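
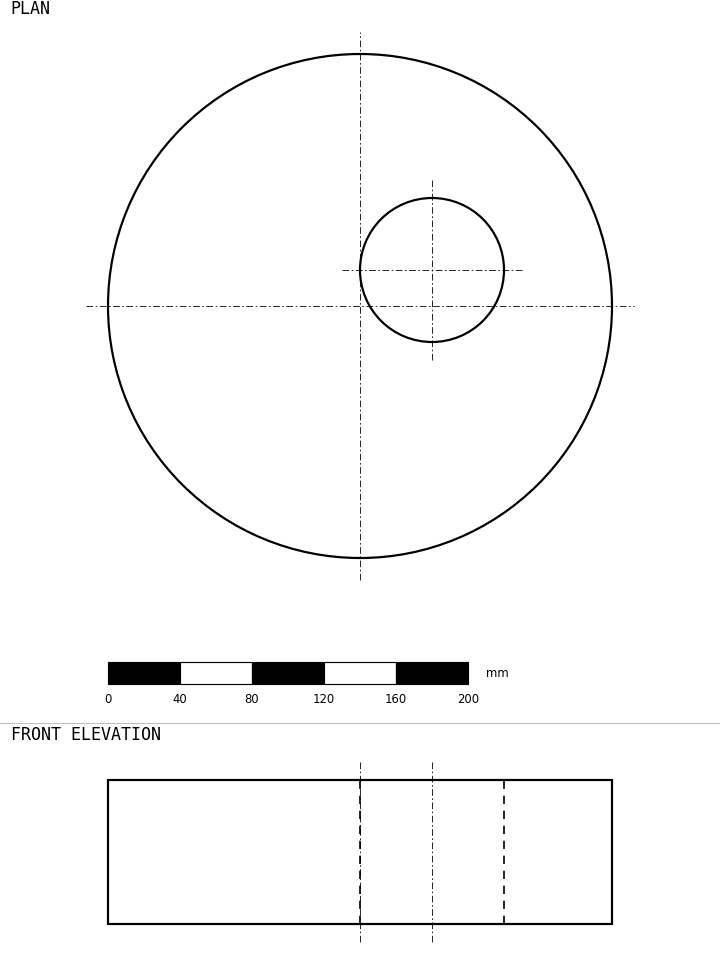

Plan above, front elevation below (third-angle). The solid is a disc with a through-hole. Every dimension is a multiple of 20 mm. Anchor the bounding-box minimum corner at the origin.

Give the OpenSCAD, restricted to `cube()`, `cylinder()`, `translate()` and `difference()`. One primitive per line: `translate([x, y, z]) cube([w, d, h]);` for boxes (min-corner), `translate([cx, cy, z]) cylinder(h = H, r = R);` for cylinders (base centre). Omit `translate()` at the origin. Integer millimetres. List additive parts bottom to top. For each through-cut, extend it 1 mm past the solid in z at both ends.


difference() {
  translate([140, 140, 0]) cylinder(h = 80, r = 140);
  translate([180, 160, -1]) cylinder(h = 82, r = 40);
}


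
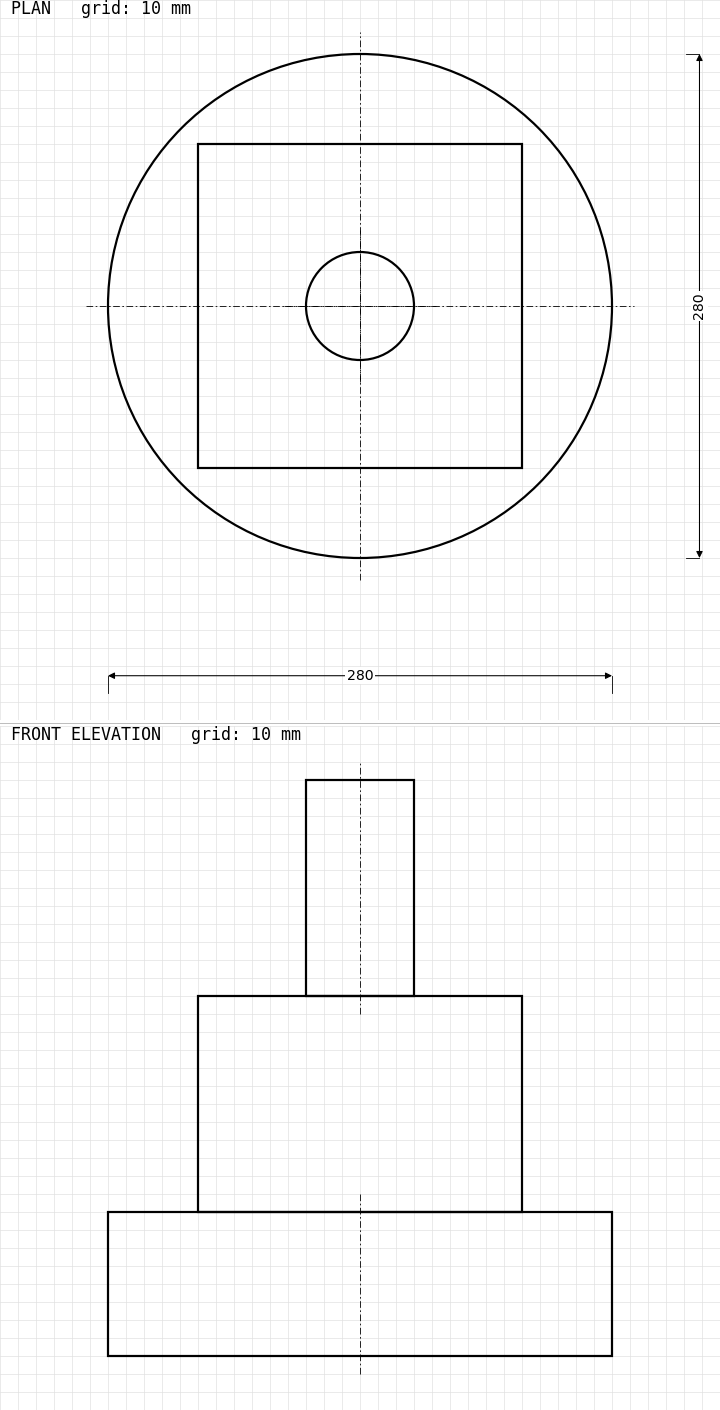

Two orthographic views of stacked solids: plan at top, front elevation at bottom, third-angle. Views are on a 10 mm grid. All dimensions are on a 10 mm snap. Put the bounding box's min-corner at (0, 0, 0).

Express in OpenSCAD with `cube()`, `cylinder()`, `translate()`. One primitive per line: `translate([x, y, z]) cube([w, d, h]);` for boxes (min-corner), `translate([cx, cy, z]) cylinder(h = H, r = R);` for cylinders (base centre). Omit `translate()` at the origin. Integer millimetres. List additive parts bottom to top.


translate([140, 140, 0]) cylinder(h = 80, r = 140);
translate([50, 50, 80]) cube([180, 180, 120]);
translate([140, 140, 200]) cylinder(h = 120, r = 30);


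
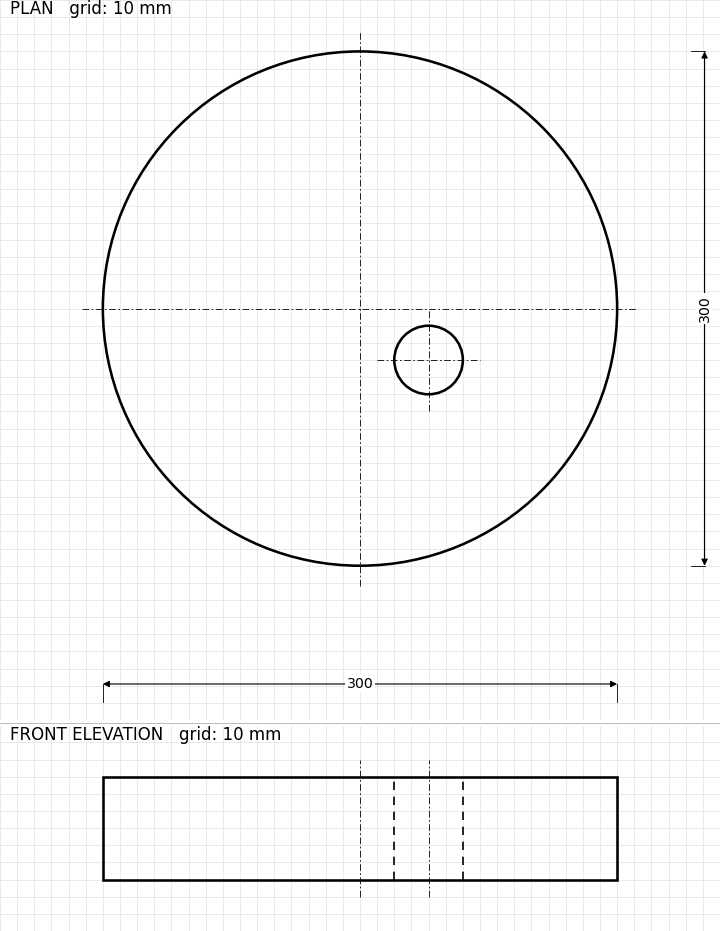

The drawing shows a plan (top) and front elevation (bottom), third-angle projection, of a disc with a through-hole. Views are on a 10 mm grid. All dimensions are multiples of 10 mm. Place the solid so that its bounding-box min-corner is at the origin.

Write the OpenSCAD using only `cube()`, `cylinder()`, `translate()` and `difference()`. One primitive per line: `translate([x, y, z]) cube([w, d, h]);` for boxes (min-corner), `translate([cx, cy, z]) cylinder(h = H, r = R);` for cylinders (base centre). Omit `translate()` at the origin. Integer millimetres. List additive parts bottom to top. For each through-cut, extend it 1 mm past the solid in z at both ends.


difference() {
  translate([150, 150, 0]) cylinder(h = 60, r = 150);
  translate([190, 120, -1]) cylinder(h = 62, r = 20);
}


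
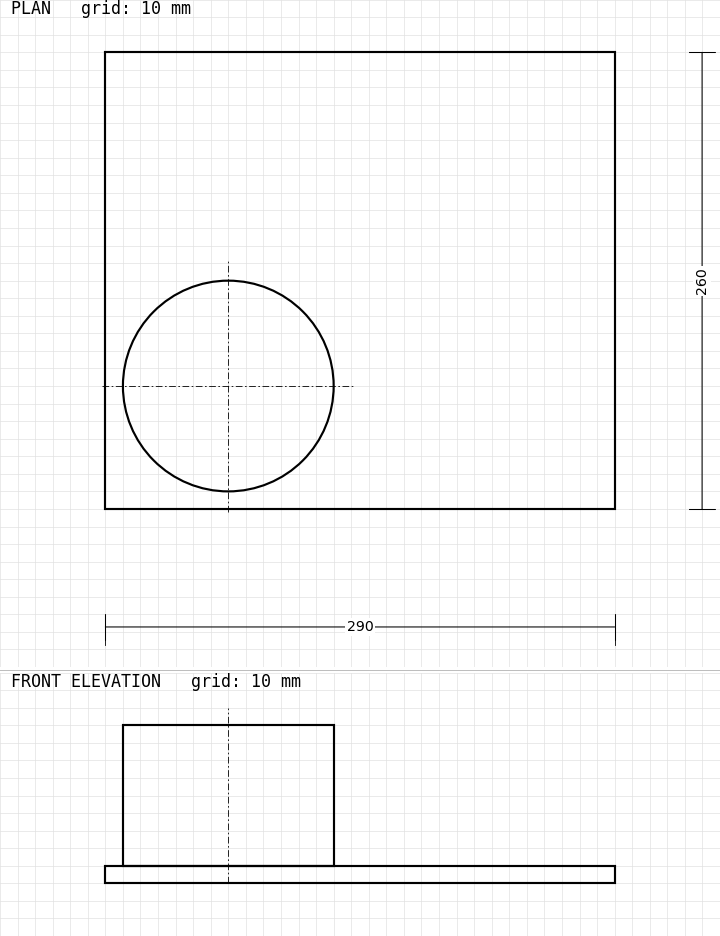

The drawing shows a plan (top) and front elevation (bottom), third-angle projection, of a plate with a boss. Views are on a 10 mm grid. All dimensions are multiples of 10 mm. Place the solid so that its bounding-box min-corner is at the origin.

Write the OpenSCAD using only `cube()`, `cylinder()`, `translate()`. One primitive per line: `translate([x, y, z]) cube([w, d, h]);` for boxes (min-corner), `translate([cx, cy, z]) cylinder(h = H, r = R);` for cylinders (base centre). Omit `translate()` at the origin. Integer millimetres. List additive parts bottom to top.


cube([290, 260, 10]);
translate([70, 70, 10]) cylinder(h = 80, r = 60);


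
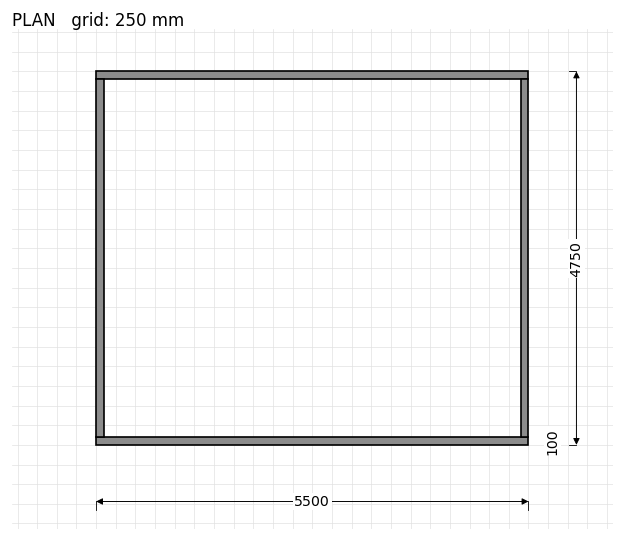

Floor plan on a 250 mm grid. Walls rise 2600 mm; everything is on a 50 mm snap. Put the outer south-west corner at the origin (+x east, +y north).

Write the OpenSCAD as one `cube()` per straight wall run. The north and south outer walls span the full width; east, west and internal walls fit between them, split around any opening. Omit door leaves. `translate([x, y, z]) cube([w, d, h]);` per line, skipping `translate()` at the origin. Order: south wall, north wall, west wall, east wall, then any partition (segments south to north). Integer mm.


cube([5500, 100, 2600]);
translate([0, 4650, 0]) cube([5500, 100, 2600]);
translate([0, 100, 0]) cube([100, 4550, 2600]);
translate([5400, 100, 0]) cube([100, 4550, 2600]);


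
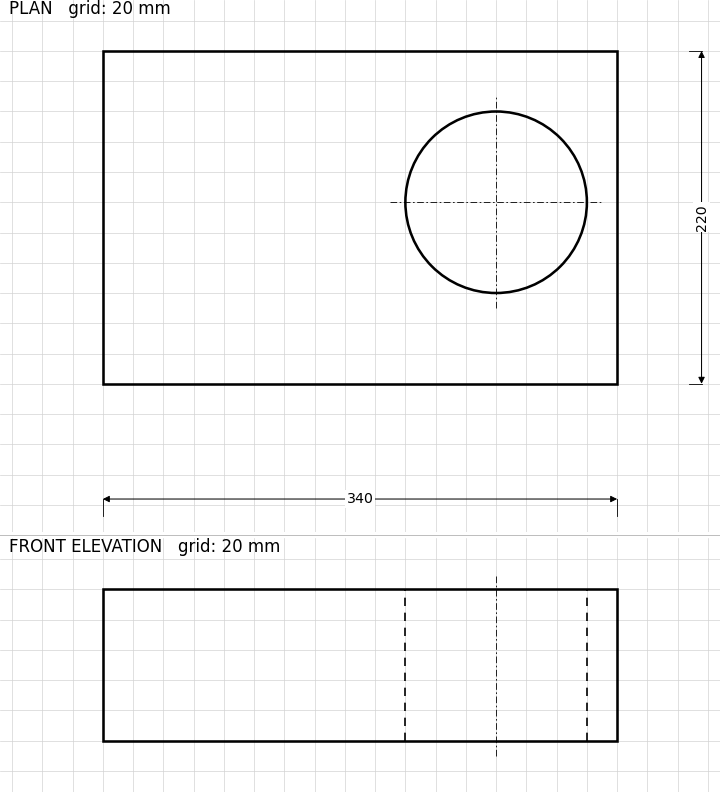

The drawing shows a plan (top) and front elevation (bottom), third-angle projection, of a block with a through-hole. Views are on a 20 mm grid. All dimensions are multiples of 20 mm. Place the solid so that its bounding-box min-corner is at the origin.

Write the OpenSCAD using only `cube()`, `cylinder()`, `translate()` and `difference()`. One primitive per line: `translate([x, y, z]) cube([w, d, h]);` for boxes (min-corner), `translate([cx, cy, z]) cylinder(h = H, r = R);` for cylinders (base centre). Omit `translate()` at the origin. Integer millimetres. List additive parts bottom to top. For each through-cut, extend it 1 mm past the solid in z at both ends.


difference() {
  cube([340, 220, 100]);
  translate([260, 120, -1]) cylinder(h = 102, r = 60);
}


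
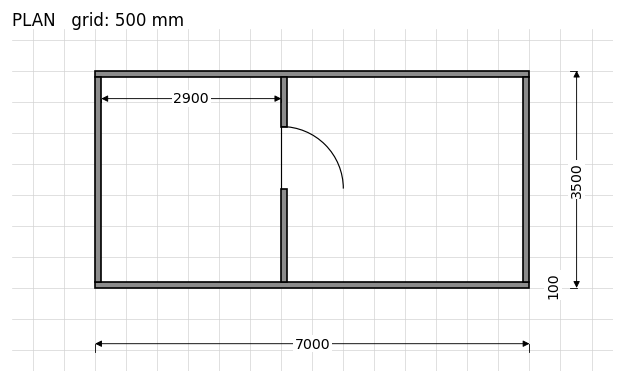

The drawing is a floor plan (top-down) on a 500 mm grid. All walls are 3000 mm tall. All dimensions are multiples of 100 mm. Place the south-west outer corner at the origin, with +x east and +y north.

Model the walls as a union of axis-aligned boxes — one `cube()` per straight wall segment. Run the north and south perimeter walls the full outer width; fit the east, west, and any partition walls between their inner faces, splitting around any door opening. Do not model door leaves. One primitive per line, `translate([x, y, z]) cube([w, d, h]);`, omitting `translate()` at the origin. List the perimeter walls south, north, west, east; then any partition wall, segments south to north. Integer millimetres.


cube([7000, 100, 3000]);
translate([0, 3400, 0]) cube([7000, 100, 3000]);
translate([0, 100, 0]) cube([100, 3300, 3000]);
translate([6900, 100, 0]) cube([100, 3300, 3000]);
translate([3000, 100, 0]) cube([100, 1500, 3000]);
translate([3000, 2600, 0]) cube([100, 800, 3000]);


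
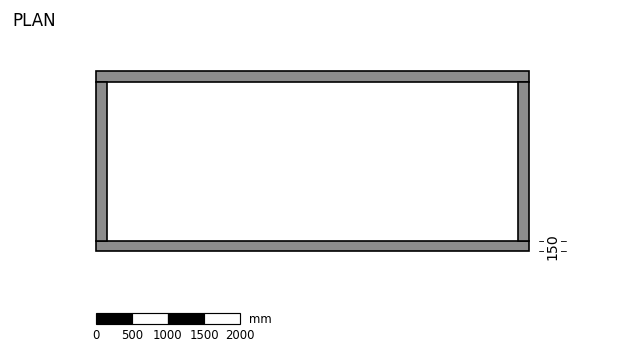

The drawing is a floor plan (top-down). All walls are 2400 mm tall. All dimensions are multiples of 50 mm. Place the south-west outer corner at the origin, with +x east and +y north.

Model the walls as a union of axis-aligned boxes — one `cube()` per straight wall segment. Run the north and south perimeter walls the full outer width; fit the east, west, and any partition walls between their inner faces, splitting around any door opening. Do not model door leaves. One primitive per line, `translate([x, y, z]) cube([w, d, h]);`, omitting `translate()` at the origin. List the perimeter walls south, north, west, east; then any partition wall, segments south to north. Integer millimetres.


cube([6000, 150, 2400]);
translate([0, 2350, 0]) cube([6000, 150, 2400]);
translate([0, 150, 0]) cube([150, 2200, 2400]);
translate([5850, 150, 0]) cube([150, 2200, 2400]);


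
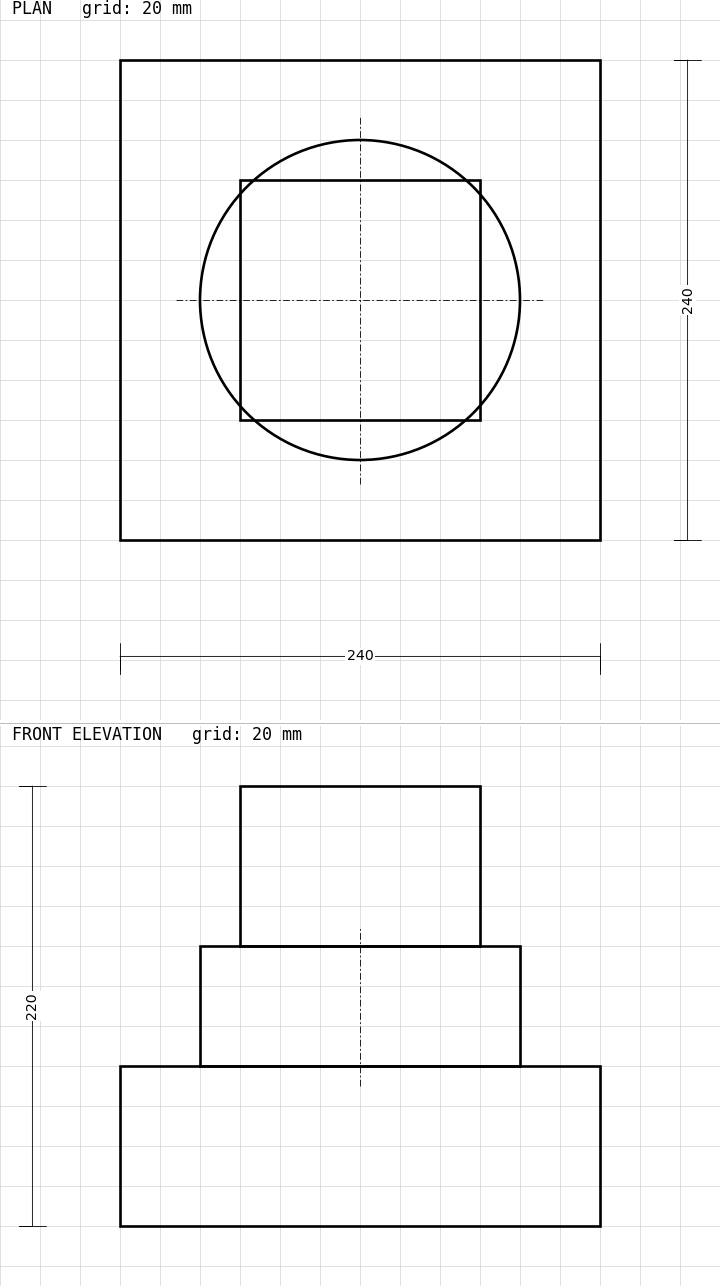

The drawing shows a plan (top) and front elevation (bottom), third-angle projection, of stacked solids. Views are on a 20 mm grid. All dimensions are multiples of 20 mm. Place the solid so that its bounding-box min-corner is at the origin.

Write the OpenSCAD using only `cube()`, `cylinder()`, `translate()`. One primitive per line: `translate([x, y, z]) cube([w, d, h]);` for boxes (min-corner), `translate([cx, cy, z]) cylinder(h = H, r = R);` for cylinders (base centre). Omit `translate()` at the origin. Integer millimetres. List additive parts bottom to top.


cube([240, 240, 80]);
translate([120, 120, 80]) cylinder(h = 60, r = 80);
translate([60, 60, 140]) cube([120, 120, 80]);


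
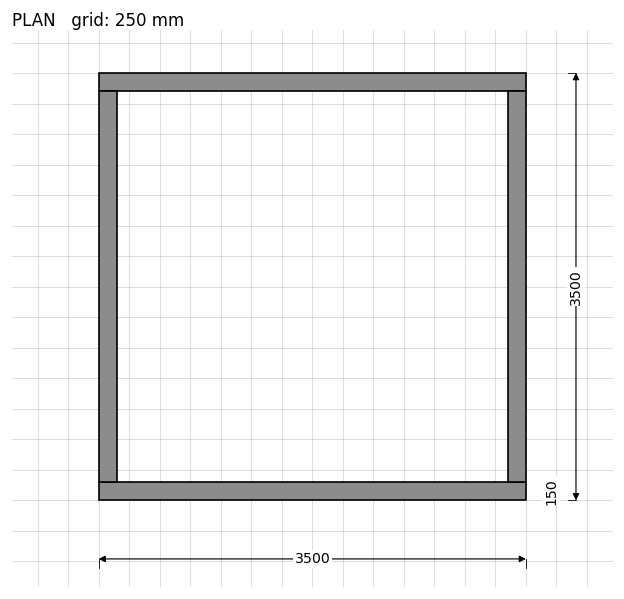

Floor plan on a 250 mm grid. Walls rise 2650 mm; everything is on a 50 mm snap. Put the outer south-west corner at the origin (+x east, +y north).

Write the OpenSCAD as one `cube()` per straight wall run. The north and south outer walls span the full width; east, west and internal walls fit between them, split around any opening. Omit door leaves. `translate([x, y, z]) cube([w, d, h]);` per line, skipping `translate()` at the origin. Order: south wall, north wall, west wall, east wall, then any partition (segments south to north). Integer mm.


cube([3500, 150, 2650]);
translate([0, 3350, 0]) cube([3500, 150, 2650]);
translate([0, 150, 0]) cube([150, 3200, 2650]);
translate([3350, 150, 0]) cube([150, 3200, 2650]);


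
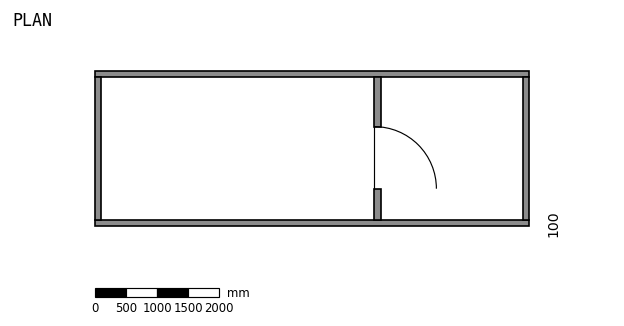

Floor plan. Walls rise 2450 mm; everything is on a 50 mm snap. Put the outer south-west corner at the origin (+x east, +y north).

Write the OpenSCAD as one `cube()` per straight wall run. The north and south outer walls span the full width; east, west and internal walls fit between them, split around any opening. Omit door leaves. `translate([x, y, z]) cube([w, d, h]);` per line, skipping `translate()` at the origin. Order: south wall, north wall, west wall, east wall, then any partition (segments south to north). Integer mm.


cube([7000, 100, 2450]);
translate([0, 2400, 0]) cube([7000, 100, 2450]);
translate([0, 100, 0]) cube([100, 2300, 2450]);
translate([6900, 100, 0]) cube([100, 2300, 2450]);
translate([4500, 100, 0]) cube([100, 500, 2450]);
translate([4500, 1600, 0]) cube([100, 800, 2450]);


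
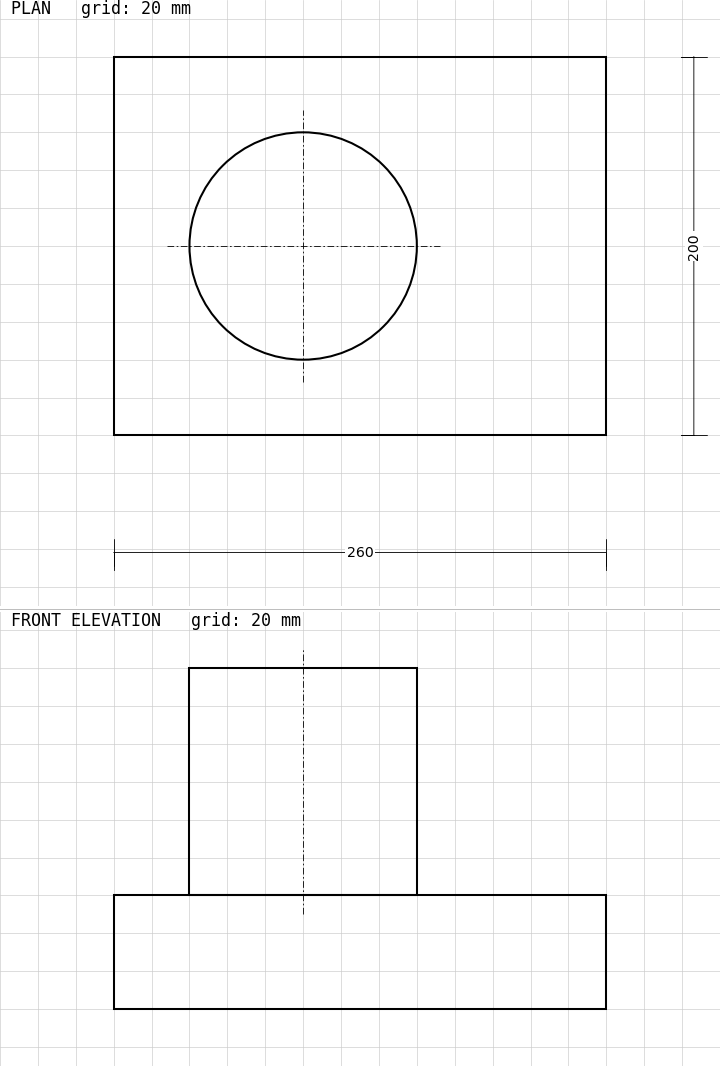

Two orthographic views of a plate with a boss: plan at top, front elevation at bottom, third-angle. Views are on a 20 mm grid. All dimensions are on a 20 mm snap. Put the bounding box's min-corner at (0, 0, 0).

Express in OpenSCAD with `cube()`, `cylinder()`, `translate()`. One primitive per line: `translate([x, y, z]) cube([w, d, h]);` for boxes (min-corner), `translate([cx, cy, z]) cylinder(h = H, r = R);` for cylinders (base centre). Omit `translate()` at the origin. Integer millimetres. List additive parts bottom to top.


cube([260, 200, 60]);
translate([100, 100, 60]) cylinder(h = 120, r = 60);


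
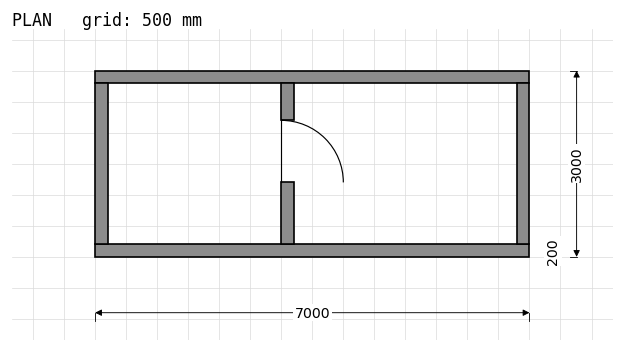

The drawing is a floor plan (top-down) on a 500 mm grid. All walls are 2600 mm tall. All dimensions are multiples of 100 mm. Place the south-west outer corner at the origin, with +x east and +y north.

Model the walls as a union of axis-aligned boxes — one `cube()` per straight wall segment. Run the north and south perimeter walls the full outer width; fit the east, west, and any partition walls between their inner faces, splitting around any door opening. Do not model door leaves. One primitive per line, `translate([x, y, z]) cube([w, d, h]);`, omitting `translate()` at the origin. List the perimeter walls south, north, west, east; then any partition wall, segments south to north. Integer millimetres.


cube([7000, 200, 2600]);
translate([0, 2800, 0]) cube([7000, 200, 2600]);
translate([0, 200, 0]) cube([200, 2600, 2600]);
translate([6800, 200, 0]) cube([200, 2600, 2600]);
translate([3000, 200, 0]) cube([200, 1000, 2600]);
translate([3000, 2200, 0]) cube([200, 600, 2600]);


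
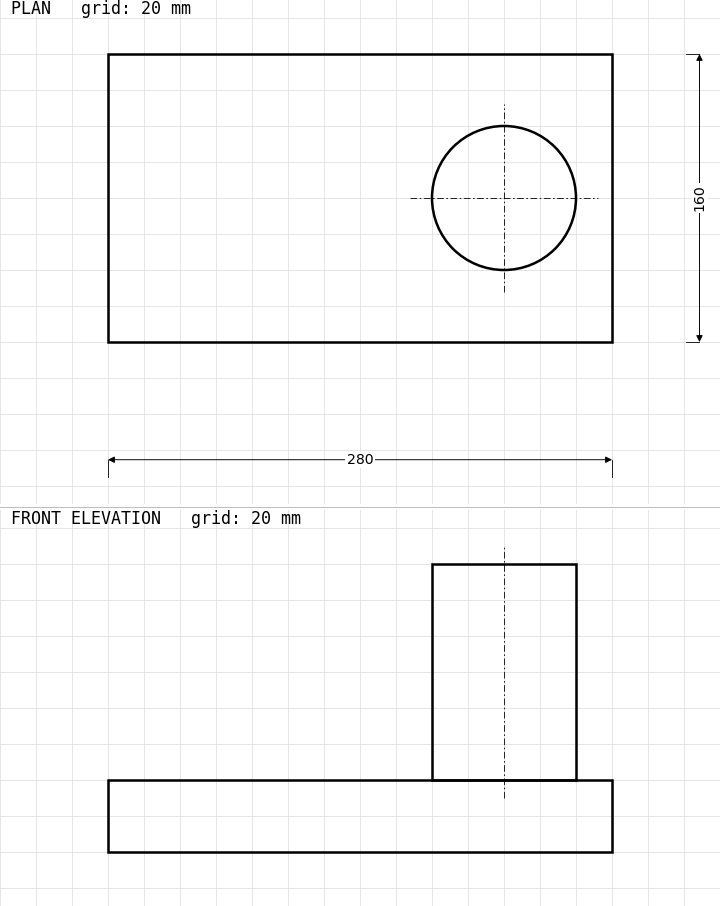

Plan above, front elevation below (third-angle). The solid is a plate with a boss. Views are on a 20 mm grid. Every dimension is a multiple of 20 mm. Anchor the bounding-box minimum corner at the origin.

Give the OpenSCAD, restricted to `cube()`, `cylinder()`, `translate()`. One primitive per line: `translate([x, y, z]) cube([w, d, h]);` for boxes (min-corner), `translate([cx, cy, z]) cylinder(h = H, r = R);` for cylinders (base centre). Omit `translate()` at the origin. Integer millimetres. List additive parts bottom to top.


cube([280, 160, 40]);
translate([220, 80, 40]) cylinder(h = 120, r = 40);


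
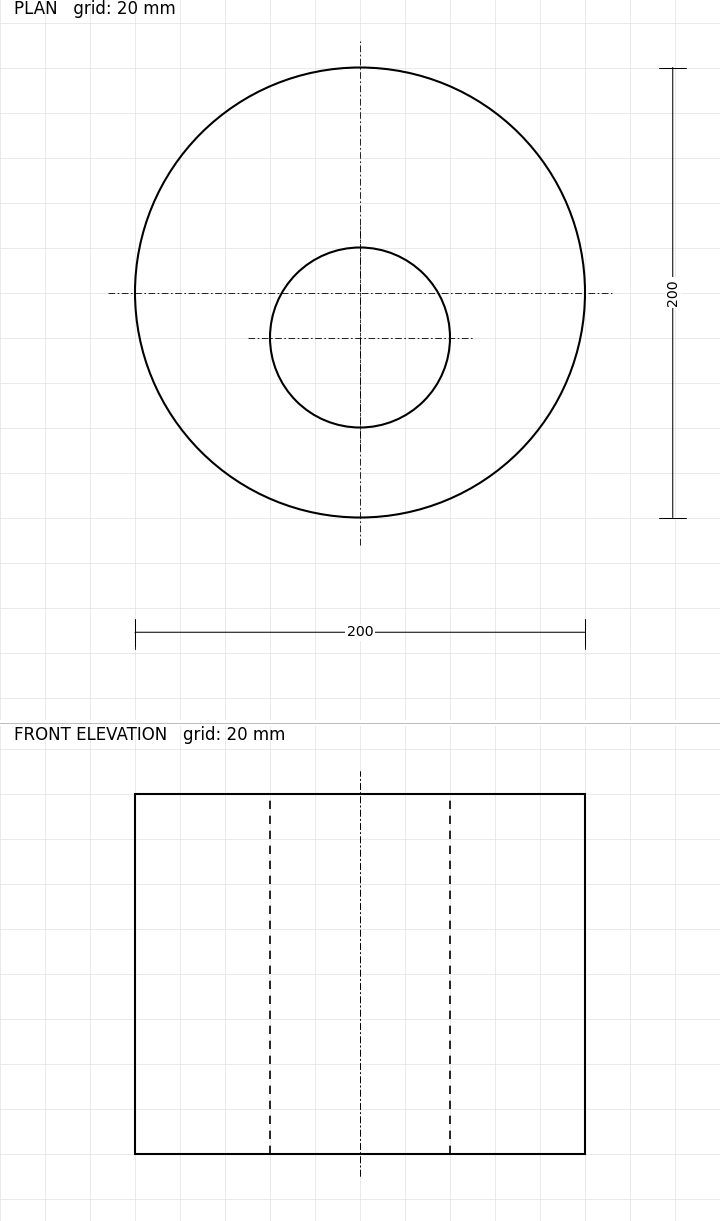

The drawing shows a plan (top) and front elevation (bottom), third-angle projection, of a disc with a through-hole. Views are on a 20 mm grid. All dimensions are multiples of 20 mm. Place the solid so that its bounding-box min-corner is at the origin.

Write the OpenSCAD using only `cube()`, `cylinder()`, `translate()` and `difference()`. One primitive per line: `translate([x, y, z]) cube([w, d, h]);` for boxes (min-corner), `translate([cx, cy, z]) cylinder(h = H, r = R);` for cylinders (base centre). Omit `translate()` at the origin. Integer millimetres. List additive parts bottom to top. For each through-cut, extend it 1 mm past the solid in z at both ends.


difference() {
  translate([100, 100, 0]) cylinder(h = 160, r = 100);
  translate([100, 80, -1]) cylinder(h = 162, r = 40);
}


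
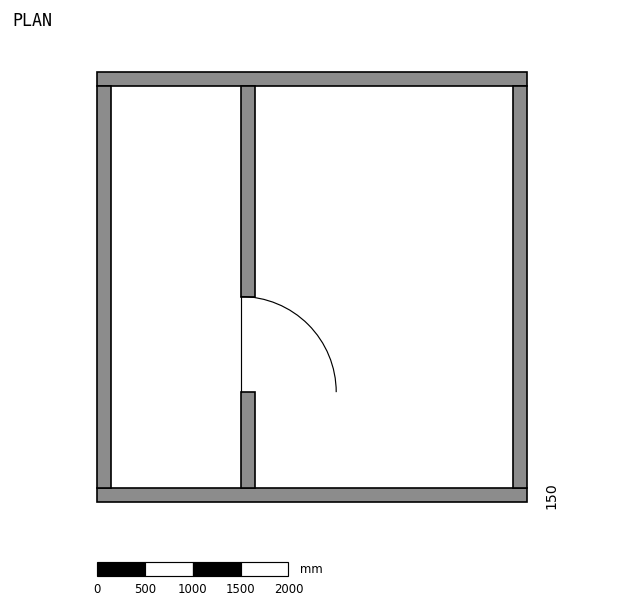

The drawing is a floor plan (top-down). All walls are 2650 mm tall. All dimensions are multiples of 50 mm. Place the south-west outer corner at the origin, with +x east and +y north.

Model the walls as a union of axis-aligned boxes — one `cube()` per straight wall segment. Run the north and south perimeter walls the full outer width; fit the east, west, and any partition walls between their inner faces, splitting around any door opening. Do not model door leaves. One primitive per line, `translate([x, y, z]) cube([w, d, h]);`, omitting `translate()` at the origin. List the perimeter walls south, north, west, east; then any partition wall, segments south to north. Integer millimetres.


cube([4500, 150, 2650]);
translate([0, 4350, 0]) cube([4500, 150, 2650]);
translate([0, 150, 0]) cube([150, 4200, 2650]);
translate([4350, 150, 0]) cube([150, 4200, 2650]);
translate([1500, 150, 0]) cube([150, 1000, 2650]);
translate([1500, 2150, 0]) cube([150, 2200, 2650]);


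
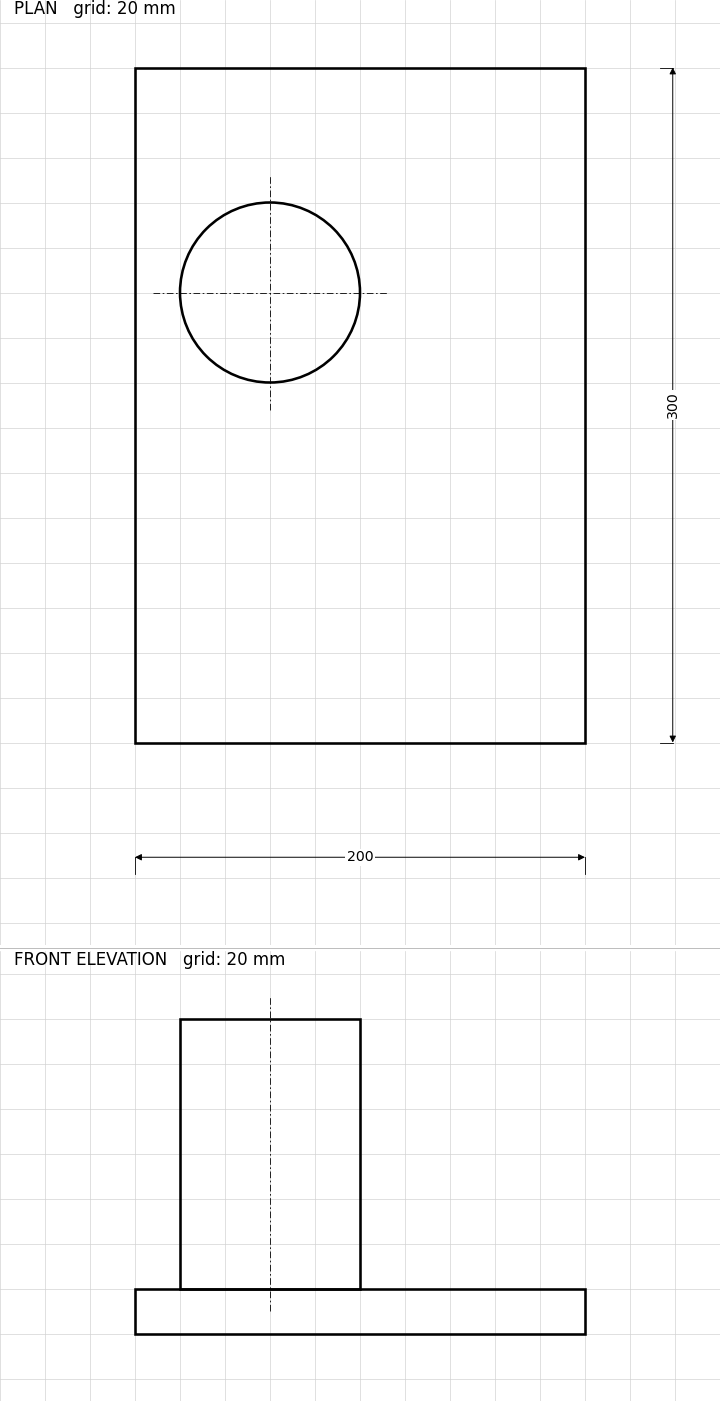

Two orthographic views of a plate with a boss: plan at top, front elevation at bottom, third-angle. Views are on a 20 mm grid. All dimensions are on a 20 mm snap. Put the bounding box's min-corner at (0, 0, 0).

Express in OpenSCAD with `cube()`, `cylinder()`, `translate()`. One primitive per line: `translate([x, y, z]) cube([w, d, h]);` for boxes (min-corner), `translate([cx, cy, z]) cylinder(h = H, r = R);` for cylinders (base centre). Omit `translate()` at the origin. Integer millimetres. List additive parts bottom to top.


cube([200, 300, 20]);
translate([60, 200, 20]) cylinder(h = 120, r = 40);


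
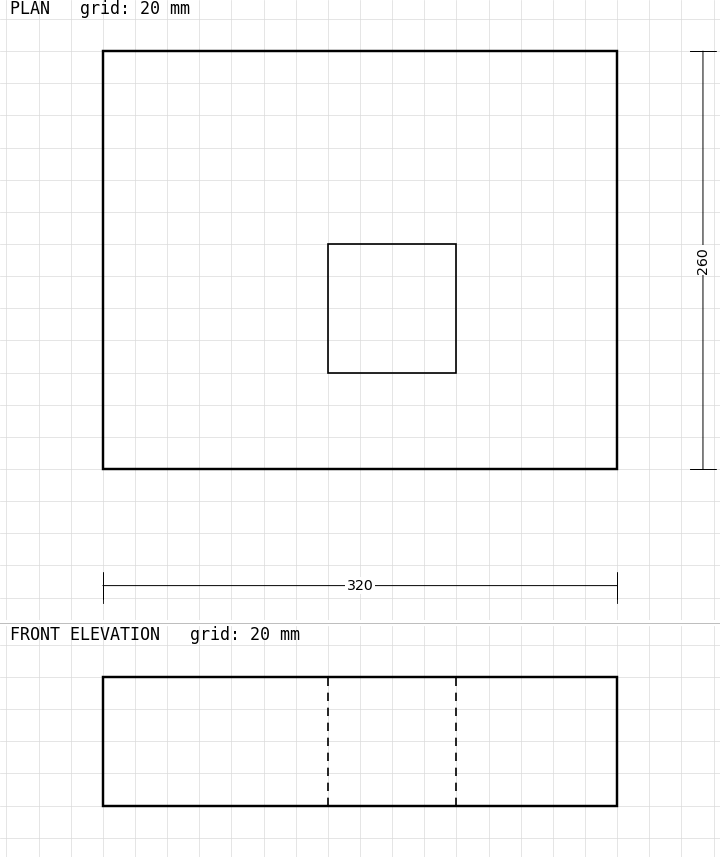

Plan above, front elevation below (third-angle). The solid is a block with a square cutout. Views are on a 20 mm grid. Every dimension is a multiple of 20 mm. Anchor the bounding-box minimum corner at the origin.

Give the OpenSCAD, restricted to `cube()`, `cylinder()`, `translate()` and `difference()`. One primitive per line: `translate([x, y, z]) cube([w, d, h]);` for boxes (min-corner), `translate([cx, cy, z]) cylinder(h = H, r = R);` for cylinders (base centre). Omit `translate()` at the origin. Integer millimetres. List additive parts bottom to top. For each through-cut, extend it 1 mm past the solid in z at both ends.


difference() {
  cube([320, 260, 80]);
  translate([140, 60, -1]) cube([80, 80, 82]);
}


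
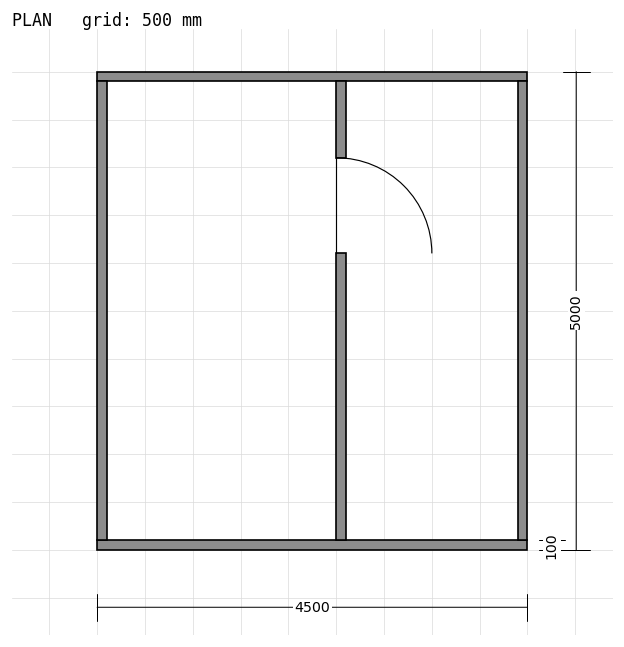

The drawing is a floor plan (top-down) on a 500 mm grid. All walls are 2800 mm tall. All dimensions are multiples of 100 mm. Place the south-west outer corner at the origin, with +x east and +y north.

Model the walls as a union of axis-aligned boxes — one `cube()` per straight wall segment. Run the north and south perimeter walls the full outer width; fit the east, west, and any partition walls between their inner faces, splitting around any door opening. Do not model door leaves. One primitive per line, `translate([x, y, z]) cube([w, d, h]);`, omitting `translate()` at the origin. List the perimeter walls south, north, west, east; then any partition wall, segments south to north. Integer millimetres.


cube([4500, 100, 2800]);
translate([0, 4900, 0]) cube([4500, 100, 2800]);
translate([0, 100, 0]) cube([100, 4800, 2800]);
translate([4400, 100, 0]) cube([100, 4800, 2800]);
translate([2500, 100, 0]) cube([100, 3000, 2800]);
translate([2500, 4100, 0]) cube([100, 800, 2800]);


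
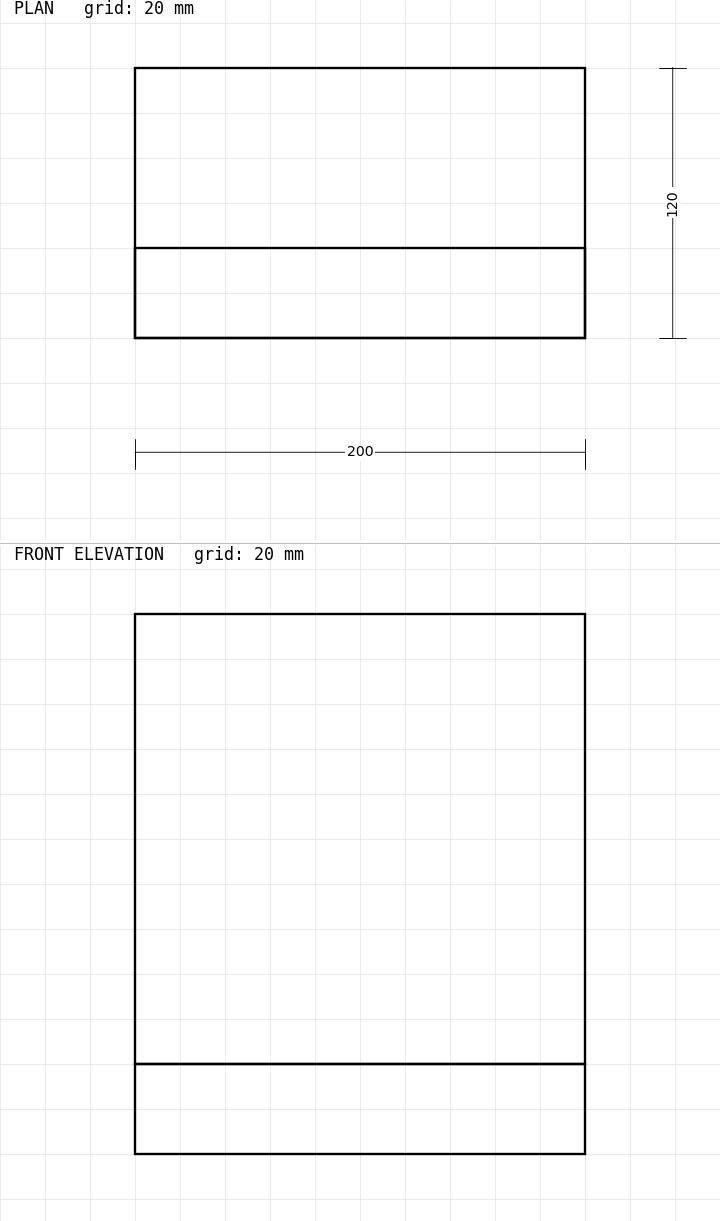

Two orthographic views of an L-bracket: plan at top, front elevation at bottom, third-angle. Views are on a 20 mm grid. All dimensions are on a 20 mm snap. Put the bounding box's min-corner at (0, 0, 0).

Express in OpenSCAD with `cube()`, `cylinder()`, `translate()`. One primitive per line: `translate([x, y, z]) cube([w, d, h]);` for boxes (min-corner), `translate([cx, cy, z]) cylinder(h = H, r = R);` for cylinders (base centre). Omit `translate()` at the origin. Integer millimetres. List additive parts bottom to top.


cube([200, 120, 40]);
translate([0, 0, 40]) cube([200, 40, 200]);


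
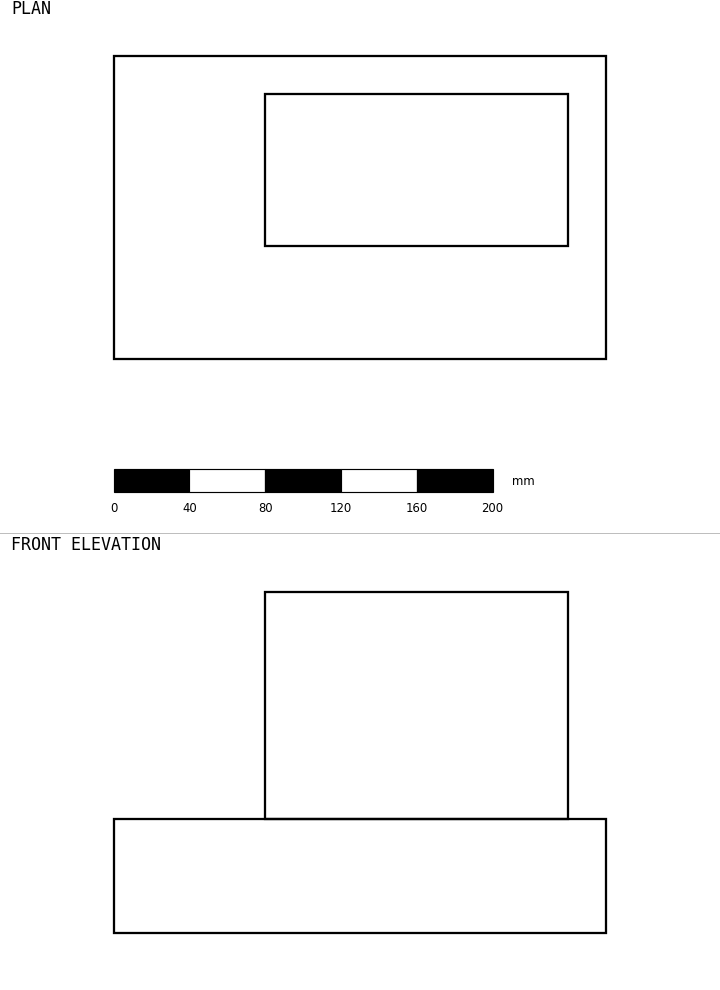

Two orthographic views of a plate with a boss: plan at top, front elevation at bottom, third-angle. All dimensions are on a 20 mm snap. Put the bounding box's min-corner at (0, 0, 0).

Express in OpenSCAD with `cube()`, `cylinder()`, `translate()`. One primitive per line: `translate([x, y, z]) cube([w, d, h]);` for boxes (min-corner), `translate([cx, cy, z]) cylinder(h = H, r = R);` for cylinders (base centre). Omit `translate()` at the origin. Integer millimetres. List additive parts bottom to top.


cube([260, 160, 60]);
translate([80, 60, 60]) cube([160, 80, 120]);


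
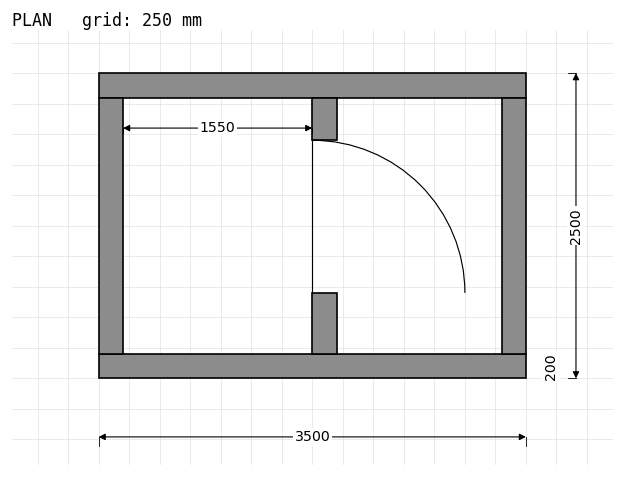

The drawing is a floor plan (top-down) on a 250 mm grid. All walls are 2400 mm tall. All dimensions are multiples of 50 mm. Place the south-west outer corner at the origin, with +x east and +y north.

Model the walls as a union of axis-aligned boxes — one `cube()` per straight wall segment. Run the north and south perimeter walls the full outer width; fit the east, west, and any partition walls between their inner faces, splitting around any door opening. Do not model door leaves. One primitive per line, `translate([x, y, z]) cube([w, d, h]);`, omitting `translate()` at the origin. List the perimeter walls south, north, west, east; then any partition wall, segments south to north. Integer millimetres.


cube([3500, 200, 2400]);
translate([0, 2300, 0]) cube([3500, 200, 2400]);
translate([0, 200, 0]) cube([200, 2100, 2400]);
translate([3300, 200, 0]) cube([200, 2100, 2400]);
translate([1750, 200, 0]) cube([200, 500, 2400]);
translate([1750, 1950, 0]) cube([200, 350, 2400]);


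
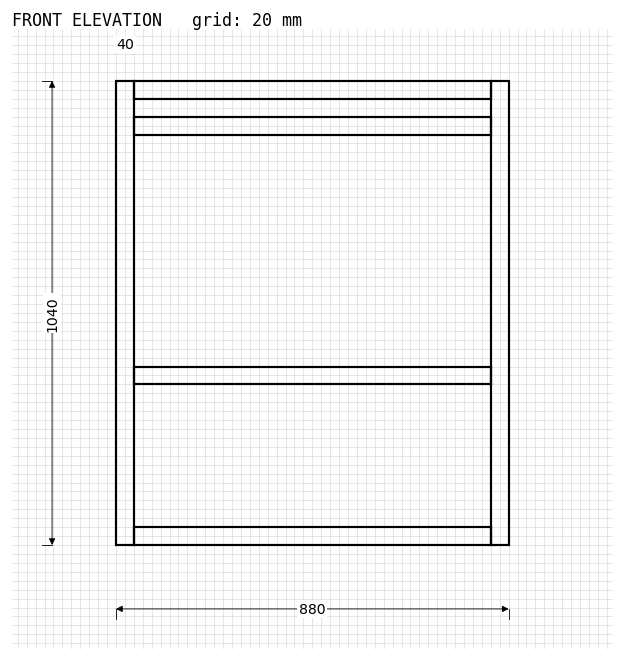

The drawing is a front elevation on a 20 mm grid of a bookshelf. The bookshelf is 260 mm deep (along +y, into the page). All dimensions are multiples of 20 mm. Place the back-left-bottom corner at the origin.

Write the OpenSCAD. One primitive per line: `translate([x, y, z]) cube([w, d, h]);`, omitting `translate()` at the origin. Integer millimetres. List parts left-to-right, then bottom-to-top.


cube([40, 260, 1040]);
translate([40, 0, 0]) cube([800, 260, 40]);
translate([40, 0, 360]) cube([800, 260, 40]);
translate([40, 0, 920]) cube([800, 260, 40]);
translate([40, 0, 1000]) cube([800, 260, 40]);
translate([840, 0, 0]) cube([40, 260, 1040]);


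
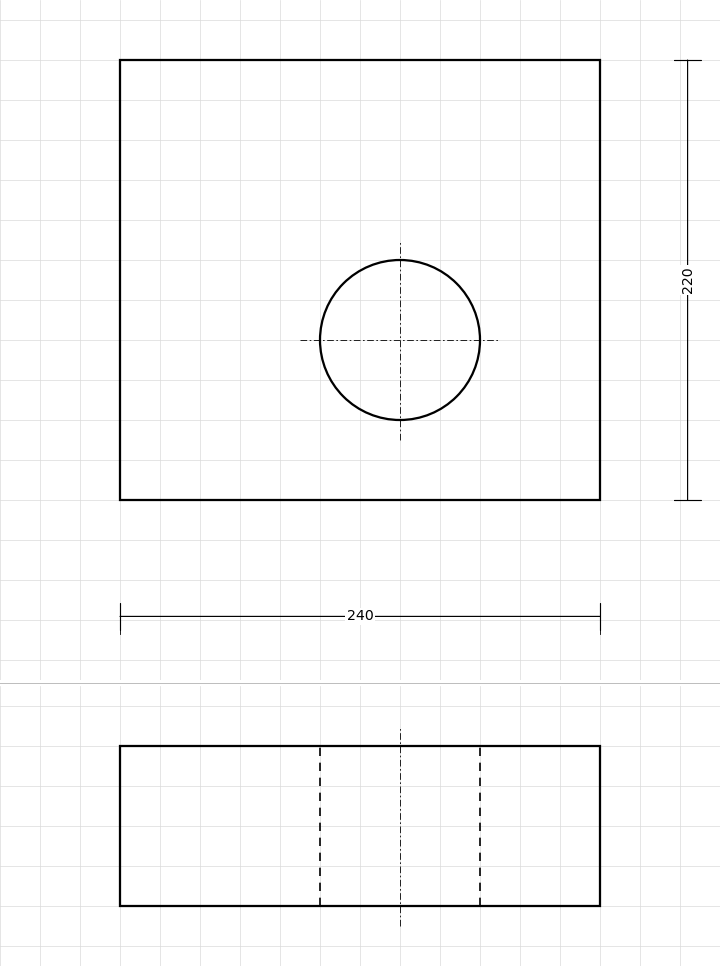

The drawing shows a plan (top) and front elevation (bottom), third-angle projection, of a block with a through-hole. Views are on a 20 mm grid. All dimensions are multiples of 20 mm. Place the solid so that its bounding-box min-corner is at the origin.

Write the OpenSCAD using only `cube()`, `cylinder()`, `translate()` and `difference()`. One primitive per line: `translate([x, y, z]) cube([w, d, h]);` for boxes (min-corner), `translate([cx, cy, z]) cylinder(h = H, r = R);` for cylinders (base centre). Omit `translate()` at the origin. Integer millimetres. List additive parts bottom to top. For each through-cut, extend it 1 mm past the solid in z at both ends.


difference() {
  cube([240, 220, 80]);
  translate([140, 80, -1]) cylinder(h = 82, r = 40);
}


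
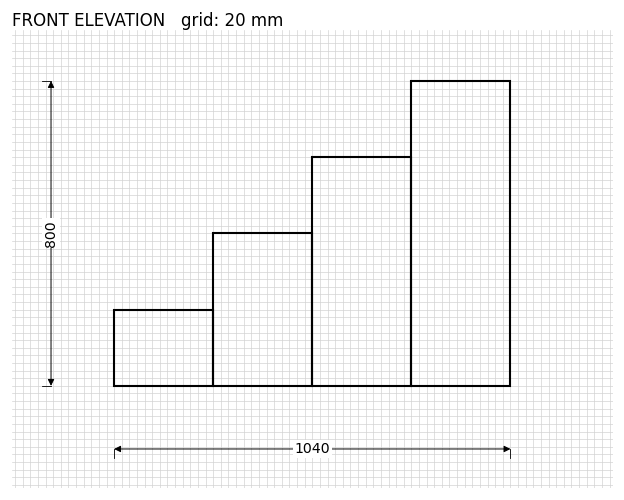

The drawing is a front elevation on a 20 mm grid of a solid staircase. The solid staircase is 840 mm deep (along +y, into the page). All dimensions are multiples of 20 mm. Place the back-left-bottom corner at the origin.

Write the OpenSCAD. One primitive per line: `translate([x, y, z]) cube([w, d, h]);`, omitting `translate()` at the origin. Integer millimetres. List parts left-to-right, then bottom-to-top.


cube([260, 840, 200]);
translate([260, 0, 0]) cube([260, 840, 400]);
translate([520, 0, 0]) cube([260, 840, 600]);
translate([780, 0, 0]) cube([260, 840, 800]);


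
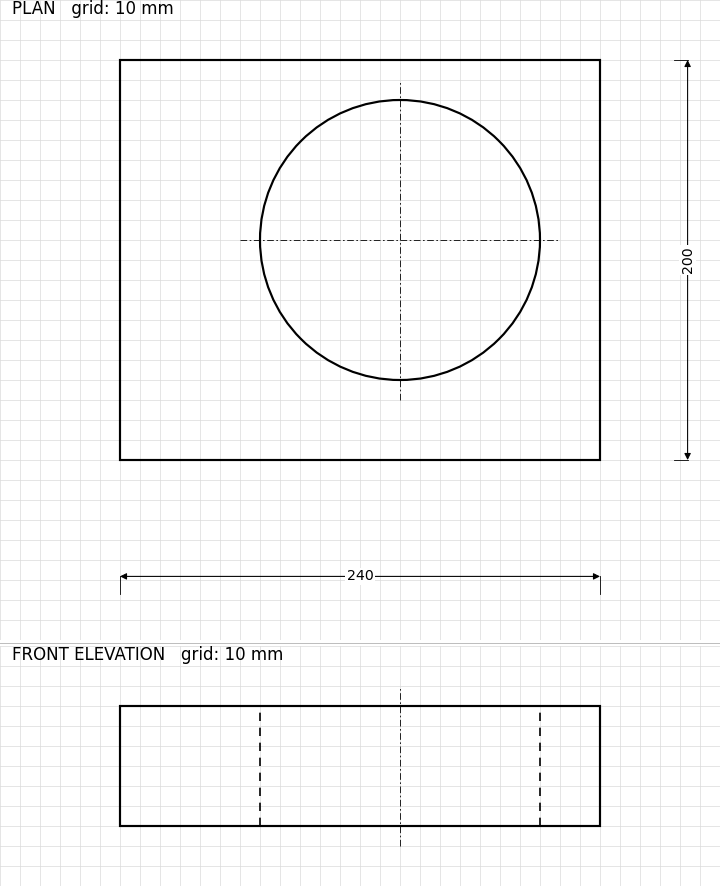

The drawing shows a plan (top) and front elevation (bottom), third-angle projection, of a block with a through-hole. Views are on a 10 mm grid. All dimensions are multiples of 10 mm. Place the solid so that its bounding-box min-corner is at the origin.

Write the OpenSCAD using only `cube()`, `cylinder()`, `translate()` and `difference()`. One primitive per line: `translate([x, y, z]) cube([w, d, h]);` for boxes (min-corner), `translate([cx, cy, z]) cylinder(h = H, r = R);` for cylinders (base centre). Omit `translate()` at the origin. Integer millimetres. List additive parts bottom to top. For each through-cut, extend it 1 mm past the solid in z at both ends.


difference() {
  cube([240, 200, 60]);
  translate([140, 110, -1]) cylinder(h = 62, r = 70);
}


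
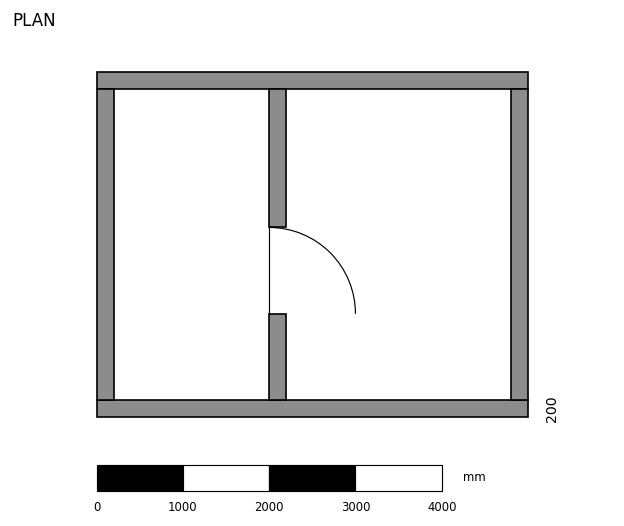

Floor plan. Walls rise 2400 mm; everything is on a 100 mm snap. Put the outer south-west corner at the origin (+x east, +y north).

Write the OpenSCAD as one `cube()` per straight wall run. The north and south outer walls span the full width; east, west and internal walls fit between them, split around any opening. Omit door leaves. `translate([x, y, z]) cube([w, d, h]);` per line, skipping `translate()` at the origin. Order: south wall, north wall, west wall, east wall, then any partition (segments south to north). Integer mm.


cube([5000, 200, 2400]);
translate([0, 3800, 0]) cube([5000, 200, 2400]);
translate([0, 200, 0]) cube([200, 3600, 2400]);
translate([4800, 200, 0]) cube([200, 3600, 2400]);
translate([2000, 200, 0]) cube([200, 1000, 2400]);
translate([2000, 2200, 0]) cube([200, 1600, 2400]);


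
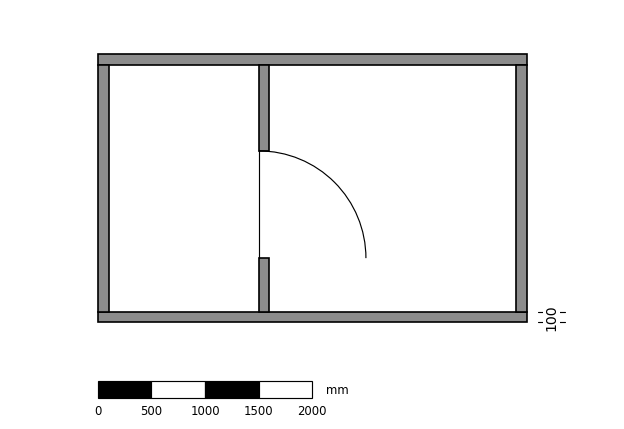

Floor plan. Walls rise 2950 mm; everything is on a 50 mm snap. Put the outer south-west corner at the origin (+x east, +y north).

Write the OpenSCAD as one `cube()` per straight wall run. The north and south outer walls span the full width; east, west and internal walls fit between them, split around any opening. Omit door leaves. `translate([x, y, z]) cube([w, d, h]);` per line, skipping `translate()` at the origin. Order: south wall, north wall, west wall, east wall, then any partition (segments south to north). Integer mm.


cube([4000, 100, 2950]);
translate([0, 2400, 0]) cube([4000, 100, 2950]);
translate([0, 100, 0]) cube([100, 2300, 2950]);
translate([3900, 100, 0]) cube([100, 2300, 2950]);
translate([1500, 100, 0]) cube([100, 500, 2950]);
translate([1500, 1600, 0]) cube([100, 800, 2950]);


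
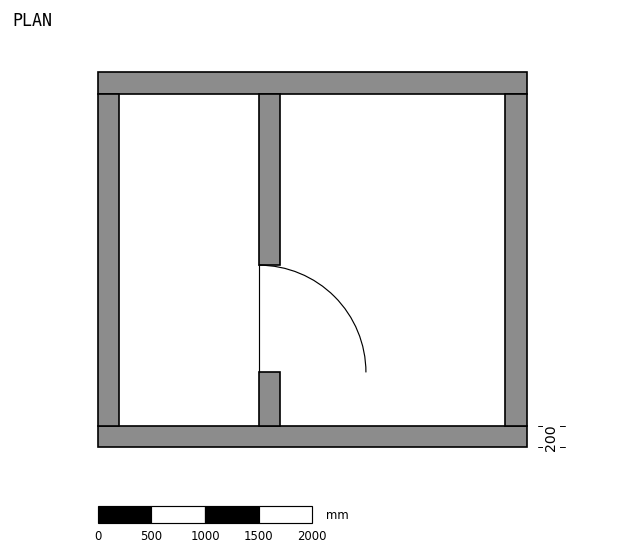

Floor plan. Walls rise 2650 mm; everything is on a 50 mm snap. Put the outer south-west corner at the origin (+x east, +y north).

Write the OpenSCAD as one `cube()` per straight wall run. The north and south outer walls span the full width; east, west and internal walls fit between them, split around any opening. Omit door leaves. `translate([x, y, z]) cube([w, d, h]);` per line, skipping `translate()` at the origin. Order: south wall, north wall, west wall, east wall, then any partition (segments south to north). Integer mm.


cube([4000, 200, 2650]);
translate([0, 3300, 0]) cube([4000, 200, 2650]);
translate([0, 200, 0]) cube([200, 3100, 2650]);
translate([3800, 200, 0]) cube([200, 3100, 2650]);
translate([1500, 200, 0]) cube([200, 500, 2650]);
translate([1500, 1700, 0]) cube([200, 1600, 2650]);


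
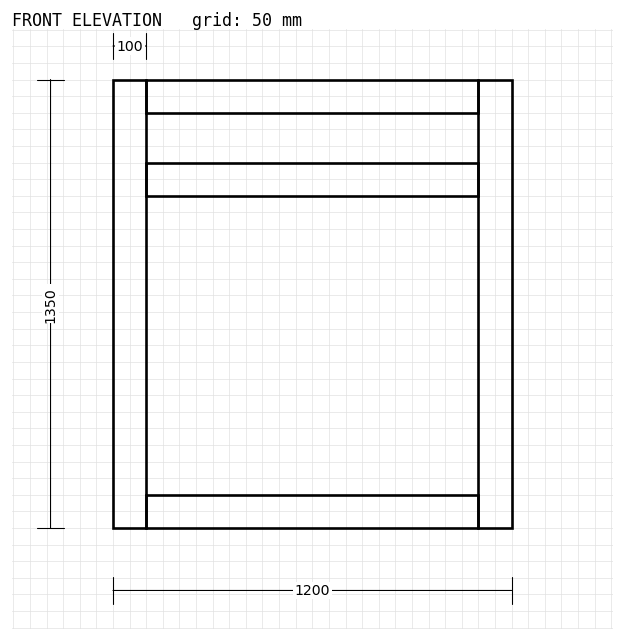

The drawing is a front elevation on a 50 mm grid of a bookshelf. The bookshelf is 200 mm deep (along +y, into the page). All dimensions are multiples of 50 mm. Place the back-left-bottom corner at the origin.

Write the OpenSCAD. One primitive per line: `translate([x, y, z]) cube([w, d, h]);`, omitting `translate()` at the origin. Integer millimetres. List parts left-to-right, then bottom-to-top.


cube([100, 200, 1350]);
translate([100, 0, 0]) cube([1000, 200, 100]);
translate([100, 0, 1000]) cube([1000, 200, 100]);
translate([100, 0, 1250]) cube([1000, 200, 100]);
translate([1100, 0, 0]) cube([100, 200, 1350]);


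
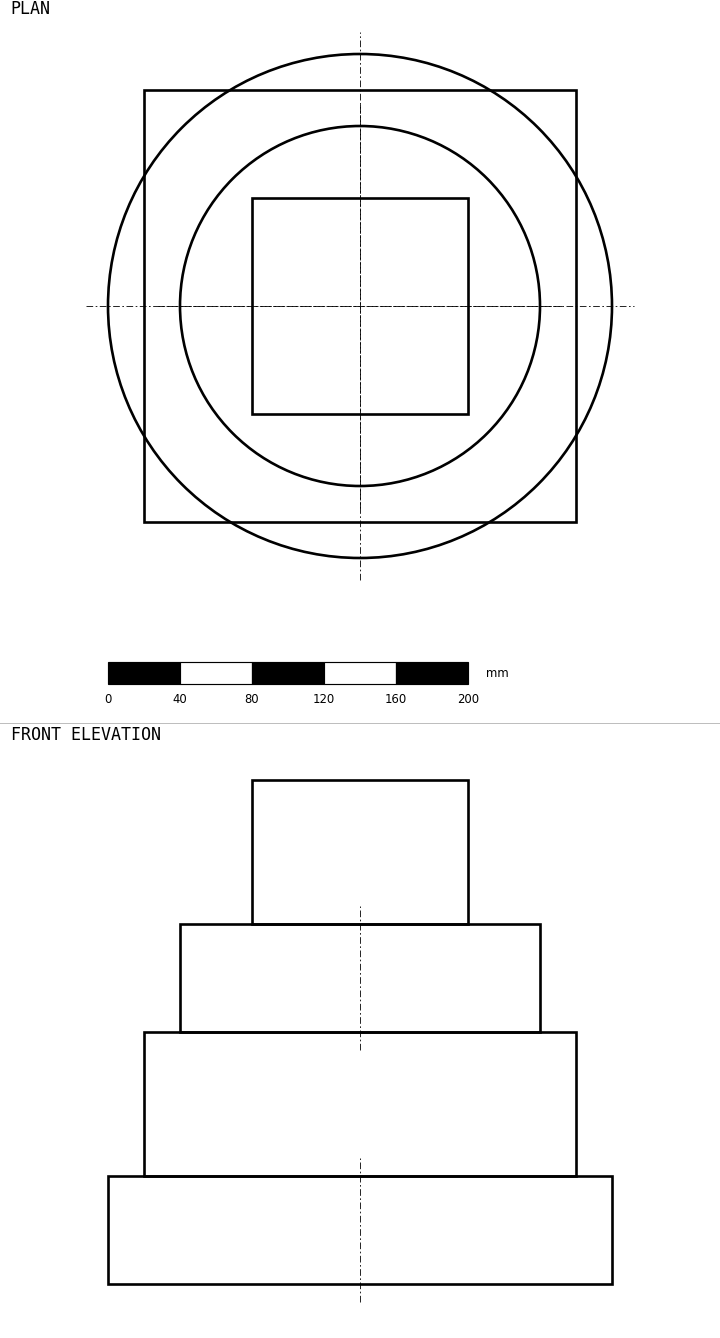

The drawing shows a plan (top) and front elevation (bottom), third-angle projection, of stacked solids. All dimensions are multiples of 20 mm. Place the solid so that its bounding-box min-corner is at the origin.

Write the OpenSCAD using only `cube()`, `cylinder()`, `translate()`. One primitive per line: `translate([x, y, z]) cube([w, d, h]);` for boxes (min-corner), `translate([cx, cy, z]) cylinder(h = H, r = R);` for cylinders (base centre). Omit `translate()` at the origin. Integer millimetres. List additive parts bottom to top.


translate([140, 140, 0]) cylinder(h = 60, r = 140);
translate([20, 20, 60]) cube([240, 240, 80]);
translate([140, 140, 140]) cylinder(h = 60, r = 100);
translate([80, 80, 200]) cube([120, 120, 80]);


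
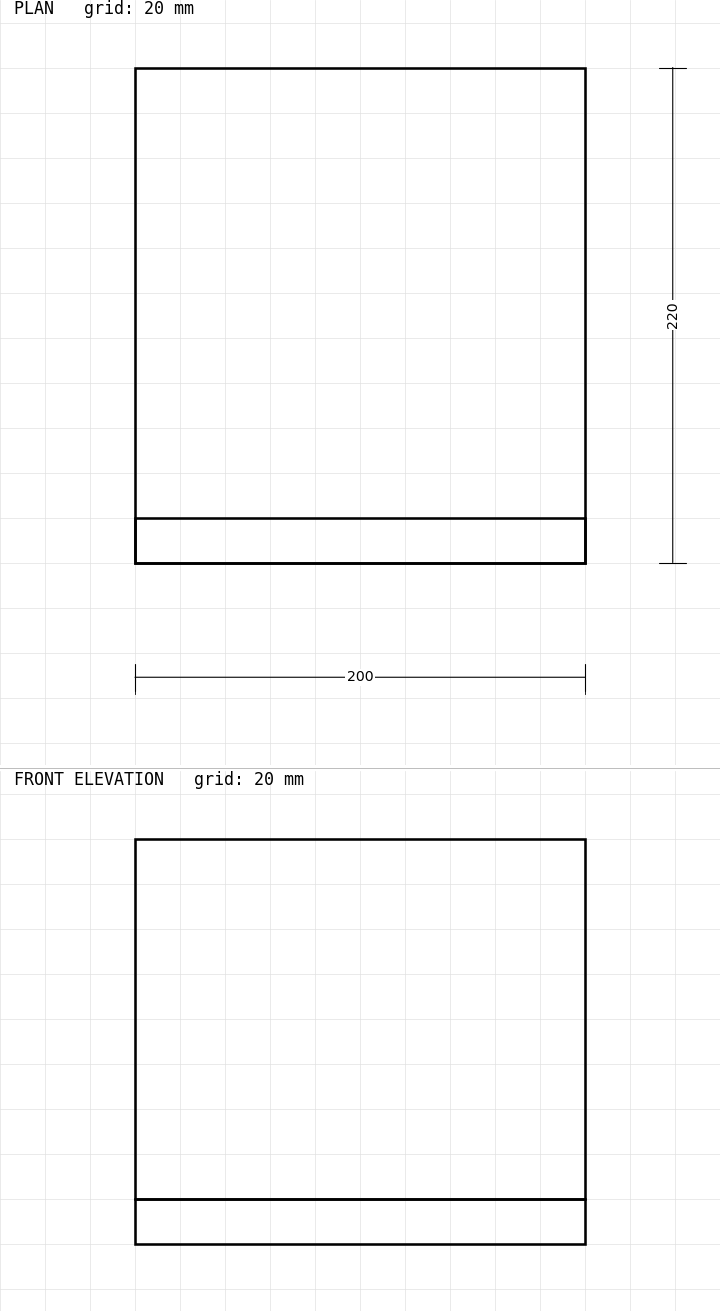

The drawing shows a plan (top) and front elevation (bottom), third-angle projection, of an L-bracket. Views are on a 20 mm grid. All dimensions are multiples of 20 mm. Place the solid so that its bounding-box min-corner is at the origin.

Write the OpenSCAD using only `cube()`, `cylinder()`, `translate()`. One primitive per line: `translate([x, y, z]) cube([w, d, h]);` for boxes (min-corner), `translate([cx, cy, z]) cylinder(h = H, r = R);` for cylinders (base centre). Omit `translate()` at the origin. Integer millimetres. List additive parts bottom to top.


cube([200, 220, 20]);
translate([0, 0, 20]) cube([200, 20, 160]);


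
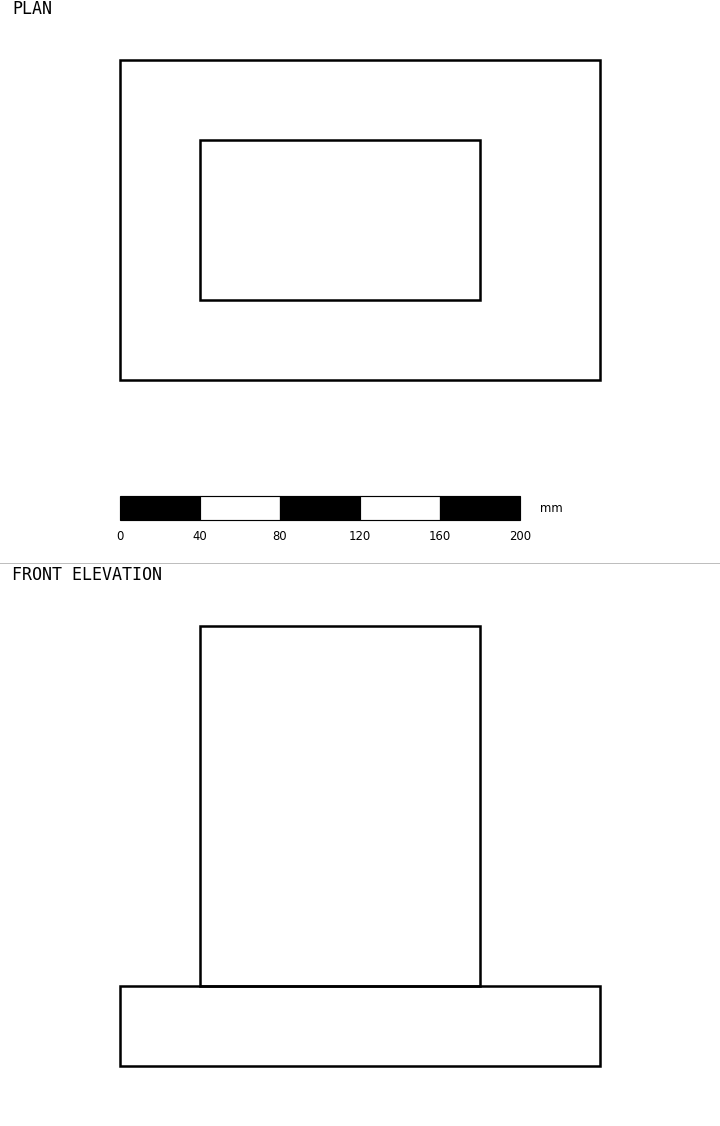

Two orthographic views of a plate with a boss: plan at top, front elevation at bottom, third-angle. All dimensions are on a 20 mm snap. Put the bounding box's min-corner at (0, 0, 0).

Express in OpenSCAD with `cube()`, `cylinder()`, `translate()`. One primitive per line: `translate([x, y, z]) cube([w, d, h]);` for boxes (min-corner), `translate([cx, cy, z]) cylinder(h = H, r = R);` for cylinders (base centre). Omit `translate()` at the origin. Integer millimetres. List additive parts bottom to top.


cube([240, 160, 40]);
translate([40, 40, 40]) cube([140, 80, 180]);


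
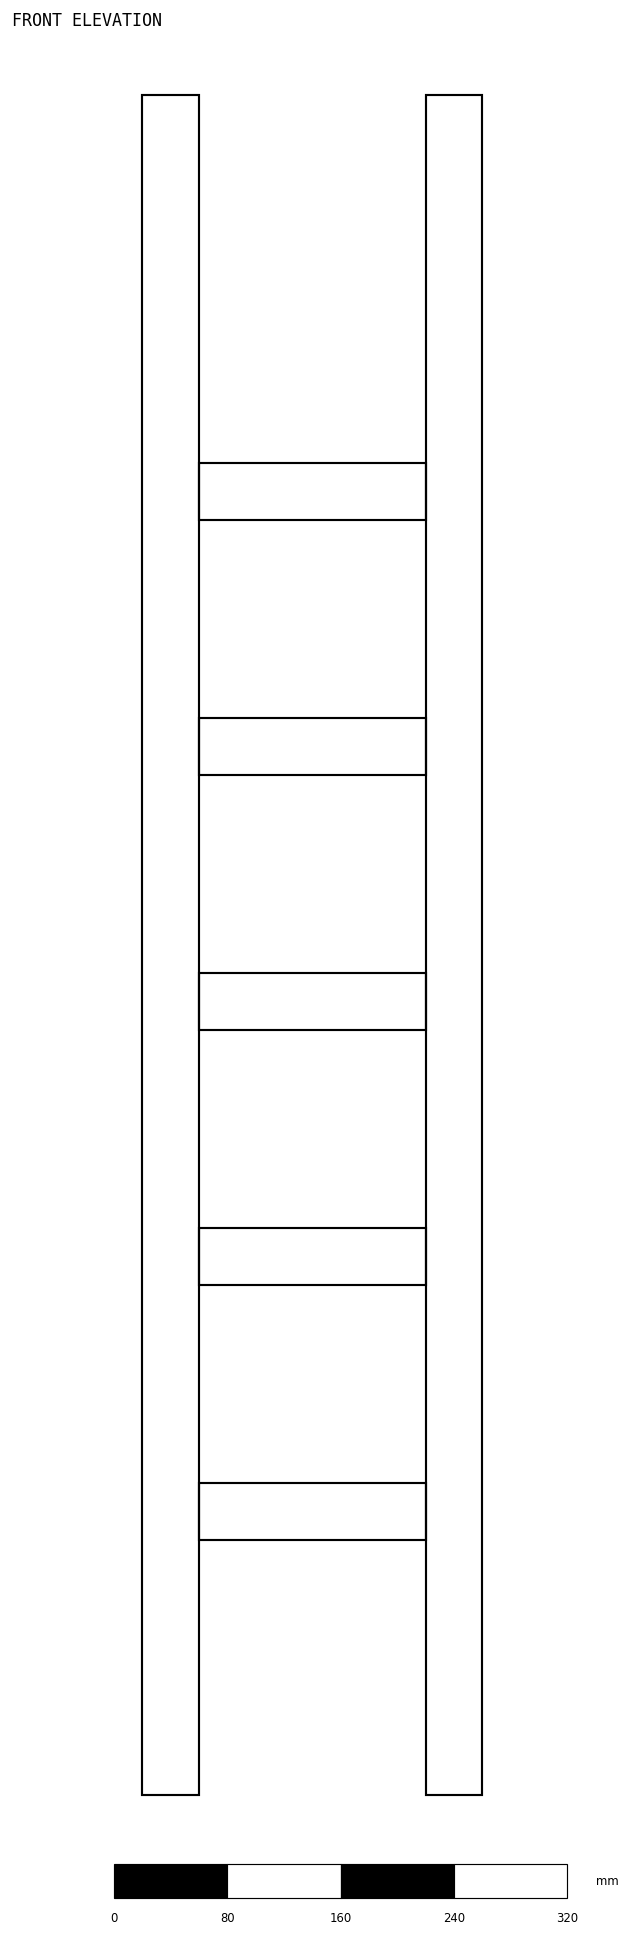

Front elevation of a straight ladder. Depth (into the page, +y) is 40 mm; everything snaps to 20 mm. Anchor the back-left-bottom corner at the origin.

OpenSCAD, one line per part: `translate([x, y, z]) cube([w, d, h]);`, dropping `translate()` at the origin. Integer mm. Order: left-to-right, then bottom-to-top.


cube([40, 40, 1200]);
translate([40, 0, 180]) cube([160, 40, 40]);
translate([40, 0, 360]) cube([160, 40, 40]);
translate([40, 0, 540]) cube([160, 40, 40]);
translate([40, 0, 720]) cube([160, 40, 40]);
translate([40, 0, 900]) cube([160, 40, 40]);
translate([200, 0, 0]) cube([40, 40, 1200]);


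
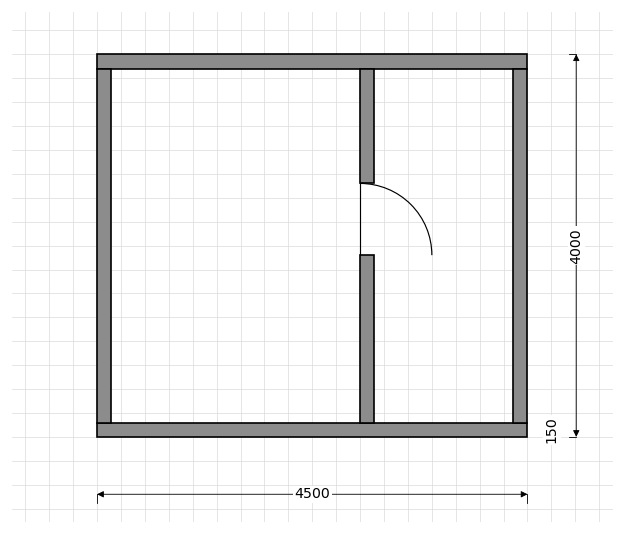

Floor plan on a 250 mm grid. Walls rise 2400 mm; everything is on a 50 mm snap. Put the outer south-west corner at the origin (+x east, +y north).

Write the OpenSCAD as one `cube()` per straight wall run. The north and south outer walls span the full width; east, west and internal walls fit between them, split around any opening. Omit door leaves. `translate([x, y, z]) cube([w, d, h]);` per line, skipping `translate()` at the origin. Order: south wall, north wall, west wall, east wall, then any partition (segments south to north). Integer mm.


cube([4500, 150, 2400]);
translate([0, 3850, 0]) cube([4500, 150, 2400]);
translate([0, 150, 0]) cube([150, 3700, 2400]);
translate([4350, 150, 0]) cube([150, 3700, 2400]);
translate([2750, 150, 0]) cube([150, 1750, 2400]);
translate([2750, 2650, 0]) cube([150, 1200, 2400]);


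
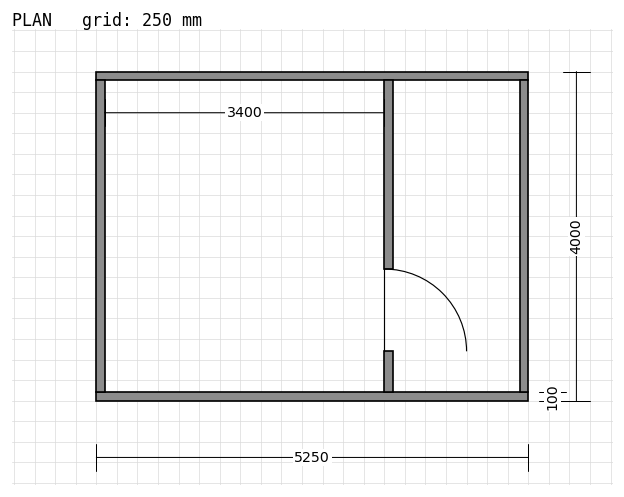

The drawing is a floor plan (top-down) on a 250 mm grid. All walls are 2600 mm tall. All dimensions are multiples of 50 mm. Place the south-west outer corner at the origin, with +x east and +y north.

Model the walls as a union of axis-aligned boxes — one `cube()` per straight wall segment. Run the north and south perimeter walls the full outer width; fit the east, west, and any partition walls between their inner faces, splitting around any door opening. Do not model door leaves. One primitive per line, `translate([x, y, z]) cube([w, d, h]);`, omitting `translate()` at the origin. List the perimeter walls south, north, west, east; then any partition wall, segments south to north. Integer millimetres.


cube([5250, 100, 2600]);
translate([0, 3900, 0]) cube([5250, 100, 2600]);
translate([0, 100, 0]) cube([100, 3800, 2600]);
translate([5150, 100, 0]) cube([100, 3800, 2600]);
translate([3500, 100, 0]) cube([100, 500, 2600]);
translate([3500, 1600, 0]) cube([100, 2300, 2600]);


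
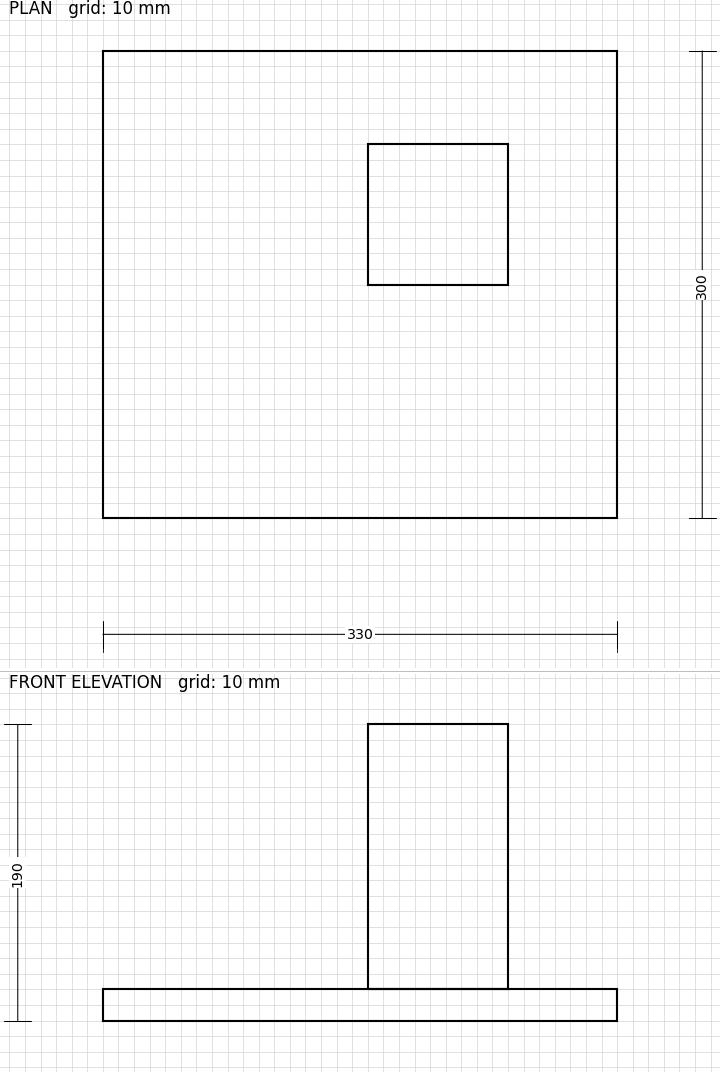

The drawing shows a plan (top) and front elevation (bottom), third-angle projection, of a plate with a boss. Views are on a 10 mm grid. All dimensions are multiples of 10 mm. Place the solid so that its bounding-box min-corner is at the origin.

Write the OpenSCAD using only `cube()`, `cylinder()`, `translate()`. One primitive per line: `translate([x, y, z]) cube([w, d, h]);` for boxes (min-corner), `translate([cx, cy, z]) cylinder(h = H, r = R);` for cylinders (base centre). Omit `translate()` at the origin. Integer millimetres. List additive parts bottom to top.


cube([330, 300, 20]);
translate([170, 150, 20]) cube([90, 90, 170]);
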